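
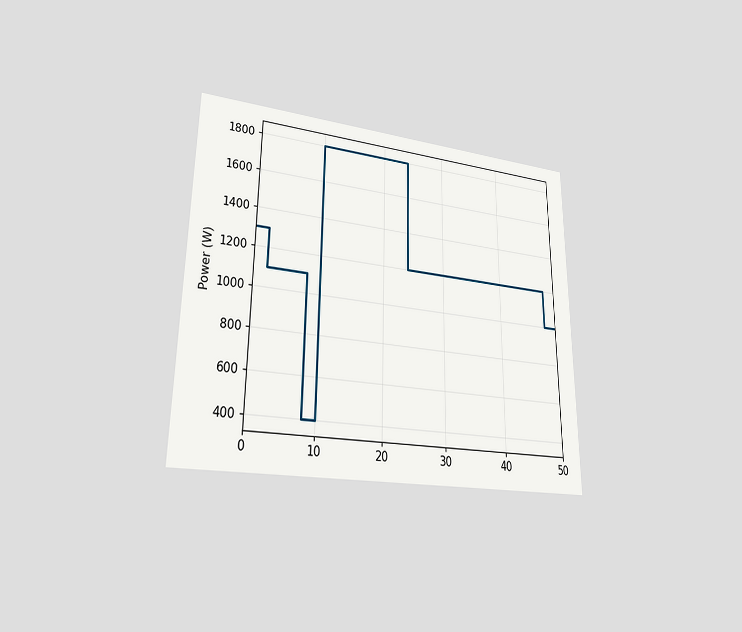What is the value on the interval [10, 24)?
The chart is viewed at a slight angle. On [10, 24) the step sits at 1800W.

1800W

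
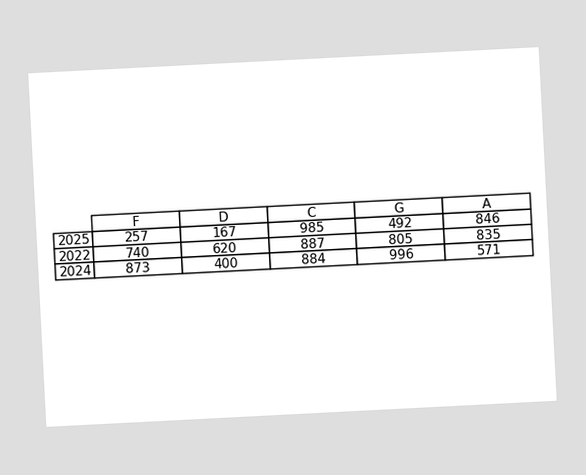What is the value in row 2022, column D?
The chart is tilted about 3° counter-clockwise. The (2022, D) cell reads 620.

620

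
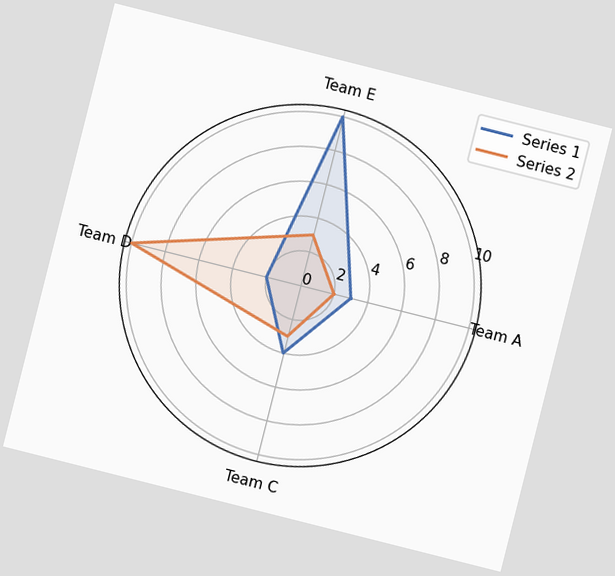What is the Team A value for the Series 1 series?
The chart is tilted about 14° clockwise. On the Team A axis, Series 1 reaches 3.

3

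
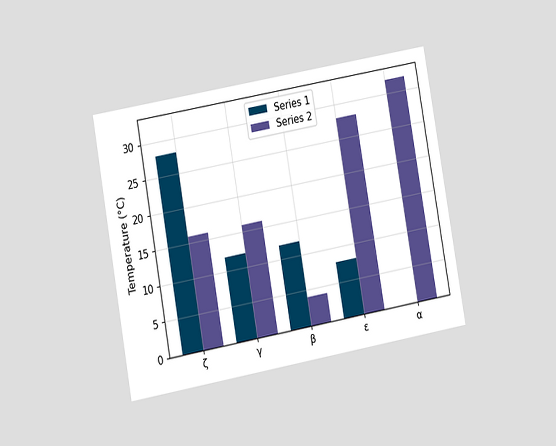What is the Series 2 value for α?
The chart is tilted about 10° counter-clockwise and viewed at a slight angle. The Series 2 bar at α reaches 32°C on the y-axis.

32°C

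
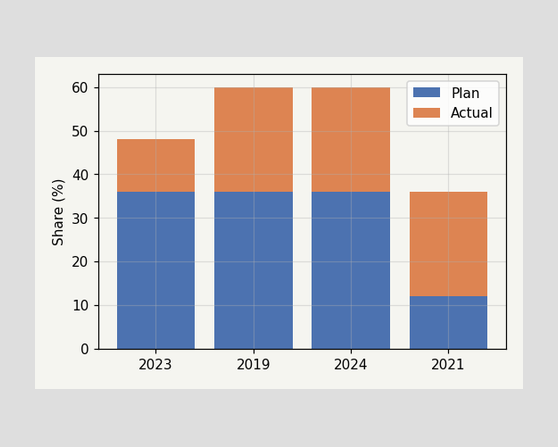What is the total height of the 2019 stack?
The 2019 stack's top reaches 60% on the y-axis.

60%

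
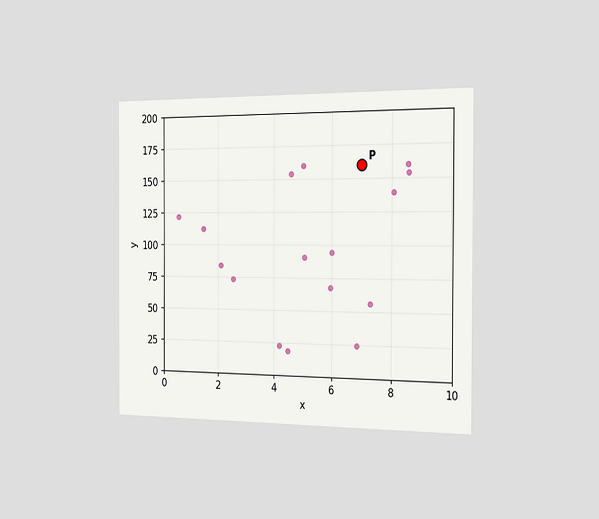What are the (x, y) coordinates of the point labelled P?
The chart is viewed slightly from the right. Following the gridlines from P to each axis, P sits at (7, 160).

(7, 160)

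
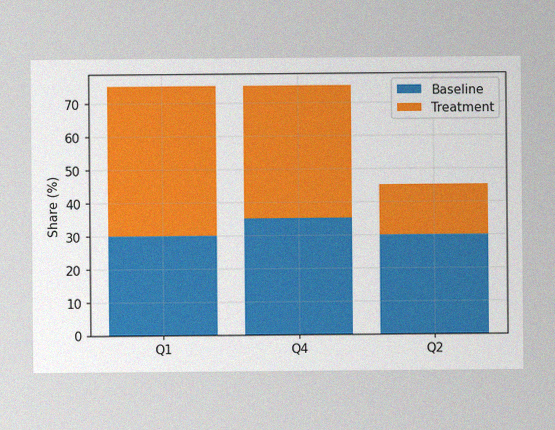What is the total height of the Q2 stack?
45%

The image has some photo noise and uneven lighting. The Q2 stack's top reaches 45% on the y-axis.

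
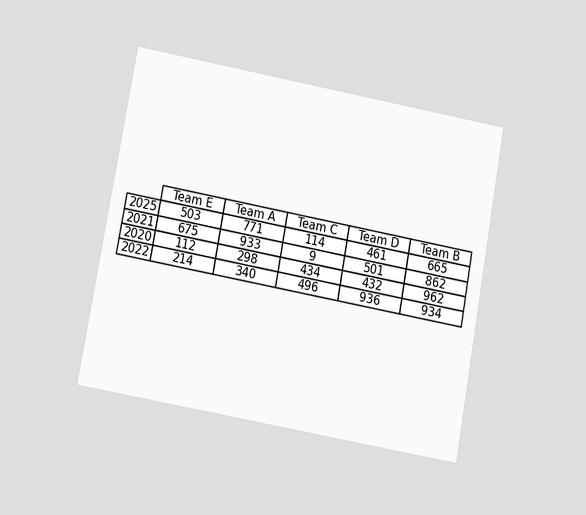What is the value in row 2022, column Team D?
936

The chart is tilted about 10° clockwise and viewed slightly from below. The (2022, Team D) cell reads 936.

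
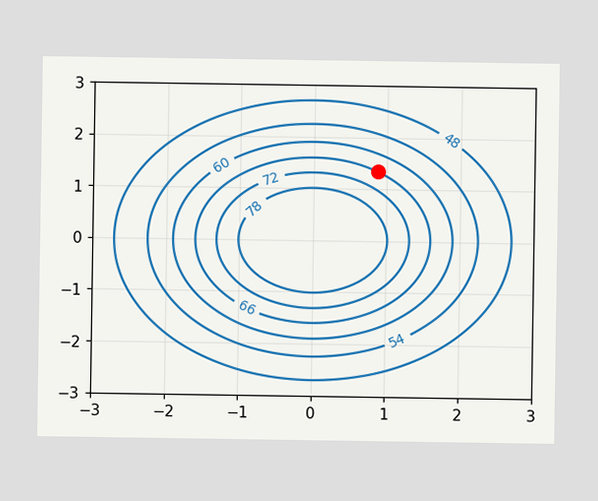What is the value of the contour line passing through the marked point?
The marked point sits on the contour labelled 66.

66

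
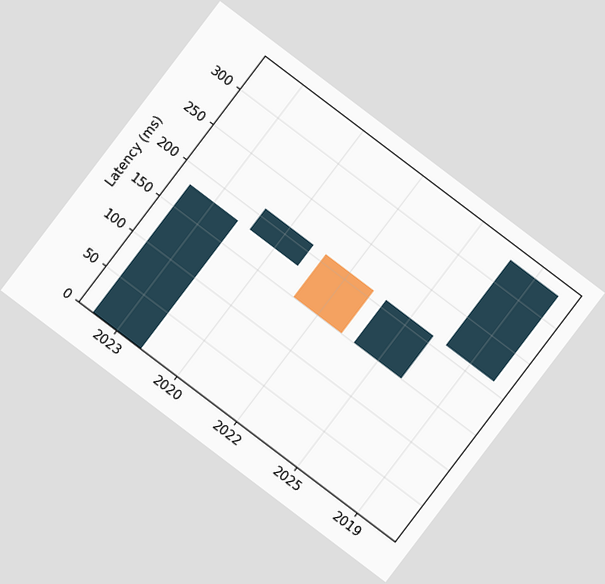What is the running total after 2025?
The chart is tilted about 37° clockwise. After 2025 the running total reaches 210ms.

210ms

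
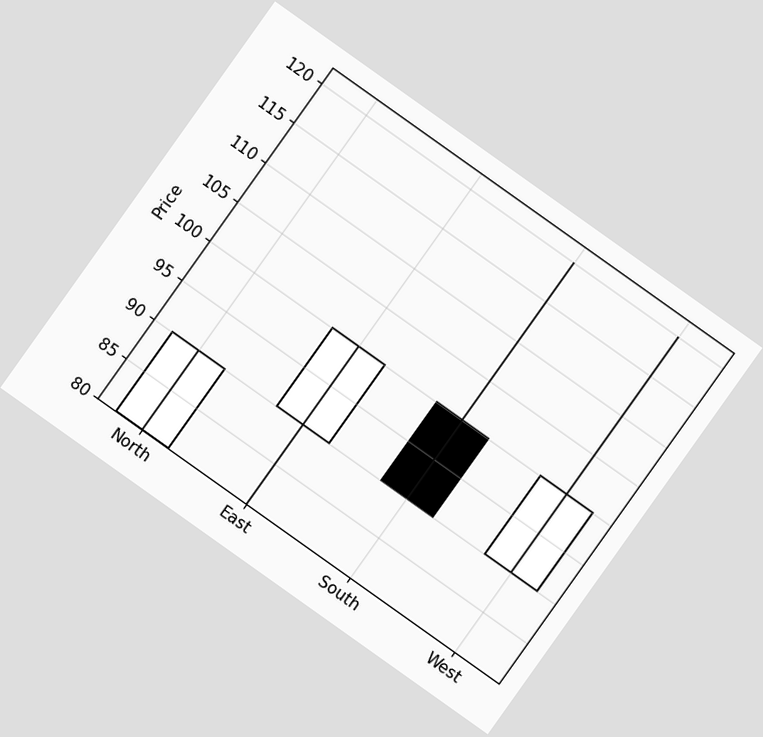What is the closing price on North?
90

The chart is tilted about 35° clockwise. The North candle closes at 90.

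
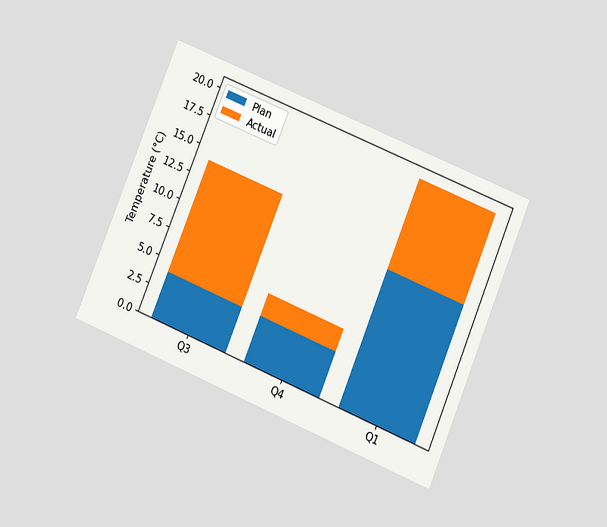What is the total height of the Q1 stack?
The chart is tilted about 22° clockwise and viewed at a slight angle. The Q1 stack's top reaches 20°C on the y-axis.

20°C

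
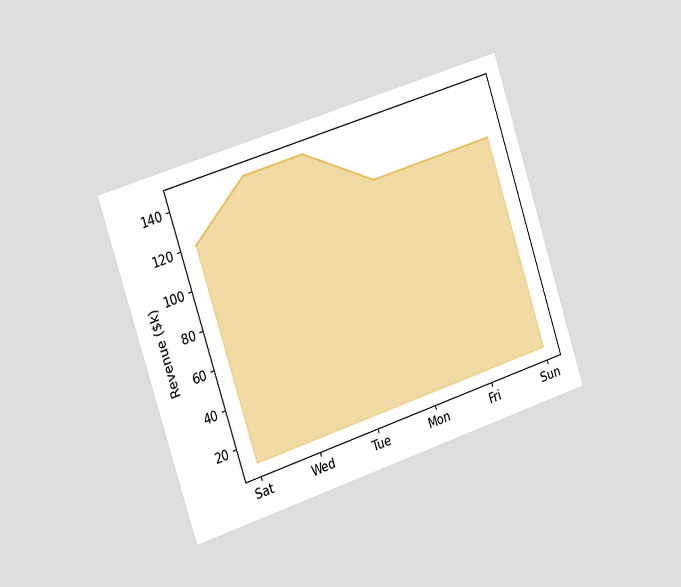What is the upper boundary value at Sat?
$120k

The chart is tilted about 18° counter-clockwise and viewed slightly from the left. At Sat the upper boundary is at $120k.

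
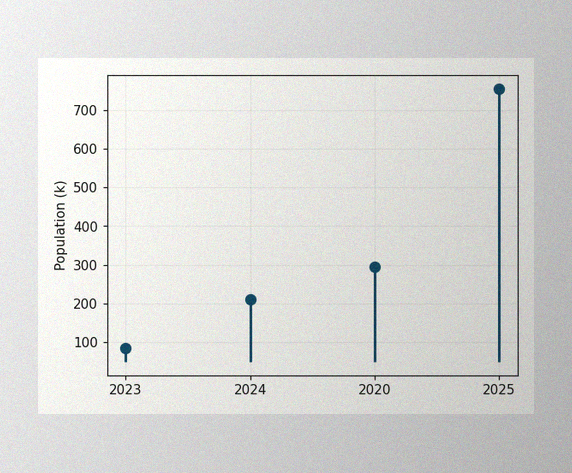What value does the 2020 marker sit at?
294k

The image has some photo noise and uneven lighting. The 2020 marker sits at 294k.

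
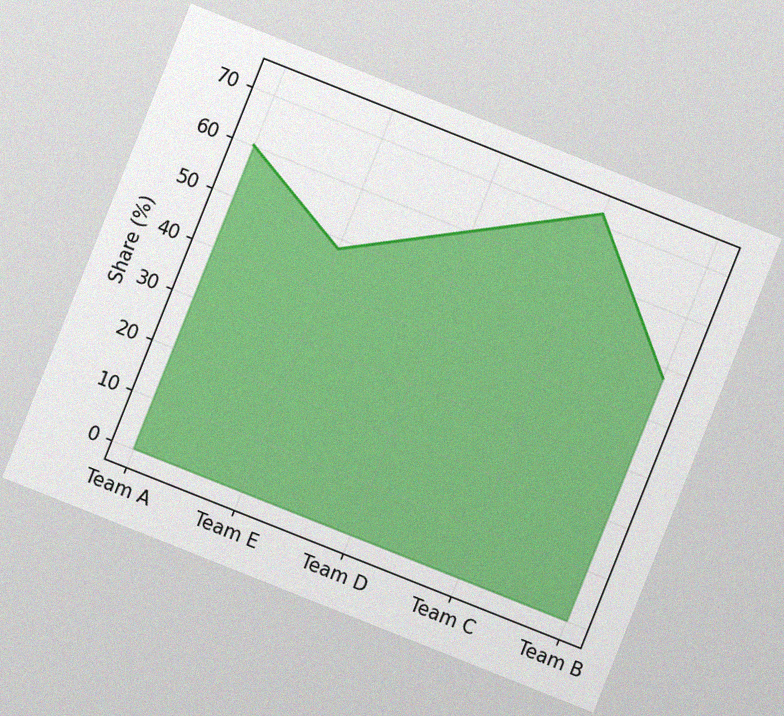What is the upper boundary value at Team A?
60%

The chart is tilted about 22° clockwise, with some photo noise. At Team A the upper boundary is at 60%.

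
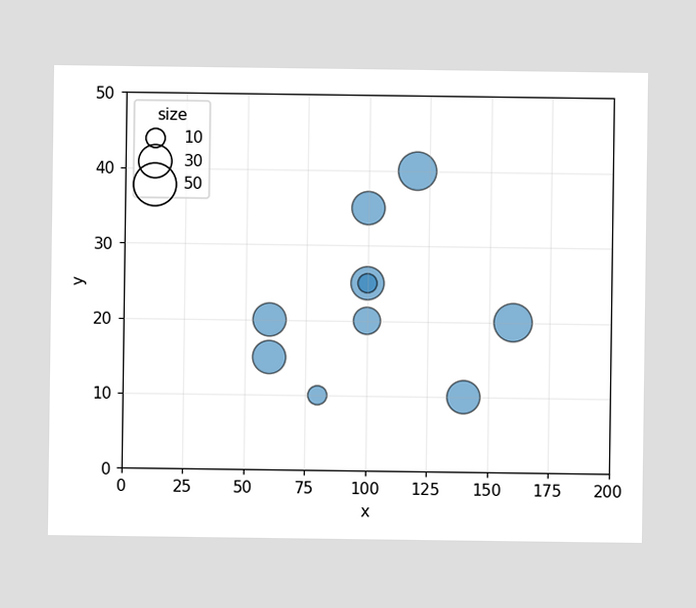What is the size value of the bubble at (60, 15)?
30

Matching the bubble at (60, 15) against the size legend gives 30.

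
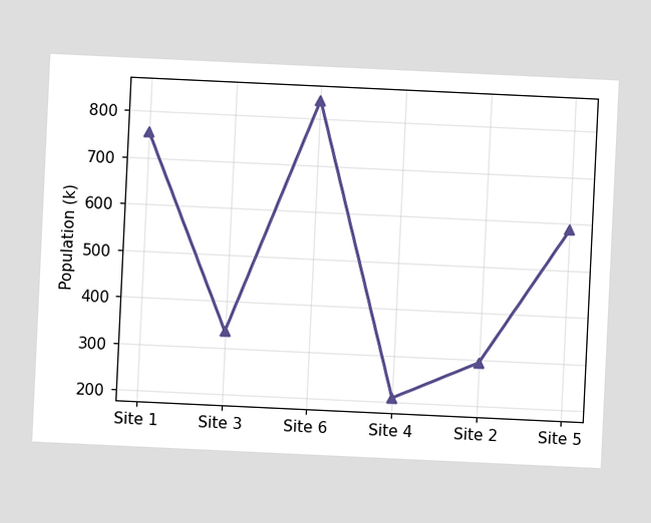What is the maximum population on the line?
The chart is tilted about 3° clockwise. The highest point is at Site 6, and reading across to the y-axis gives 840k.

840k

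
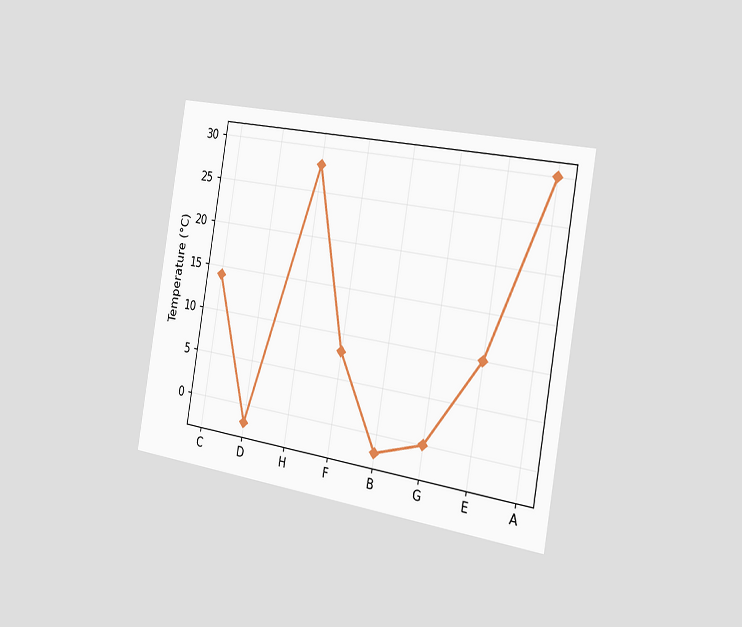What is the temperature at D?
-2°C

The chart is tilted about 9° clockwise and viewed slightly from the right. At D, the line is at -2°C.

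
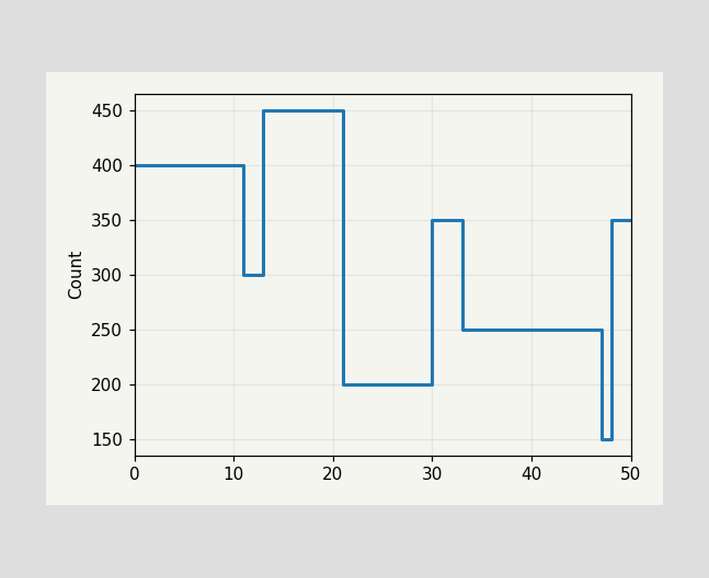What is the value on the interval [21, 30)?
On [21, 30) the step sits at 200.

200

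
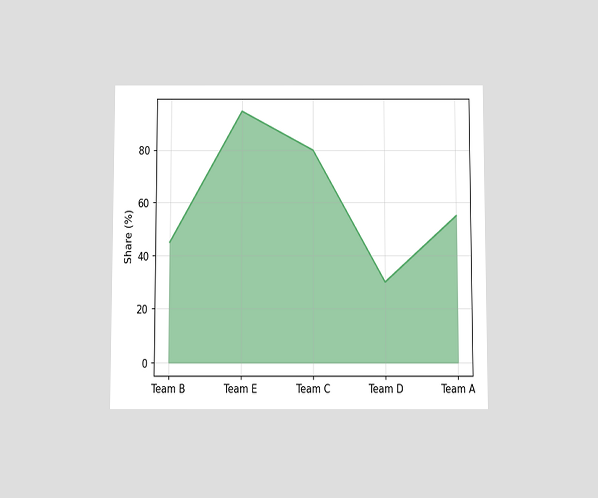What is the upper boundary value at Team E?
95%

The chart is viewed slightly from below. At Team E the upper boundary is at 95%.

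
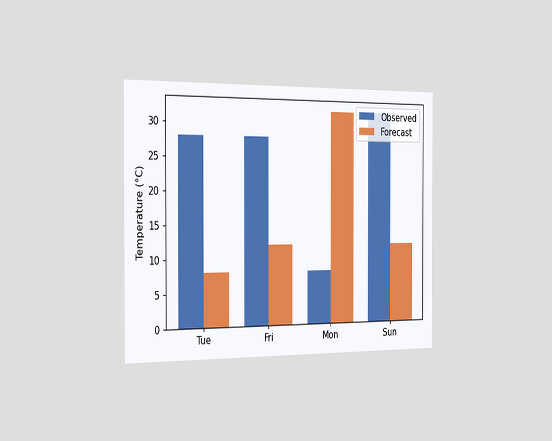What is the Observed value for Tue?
The chart is viewed slightly from the left. The Observed bar at Tue reaches 28°C on the y-axis.

28°C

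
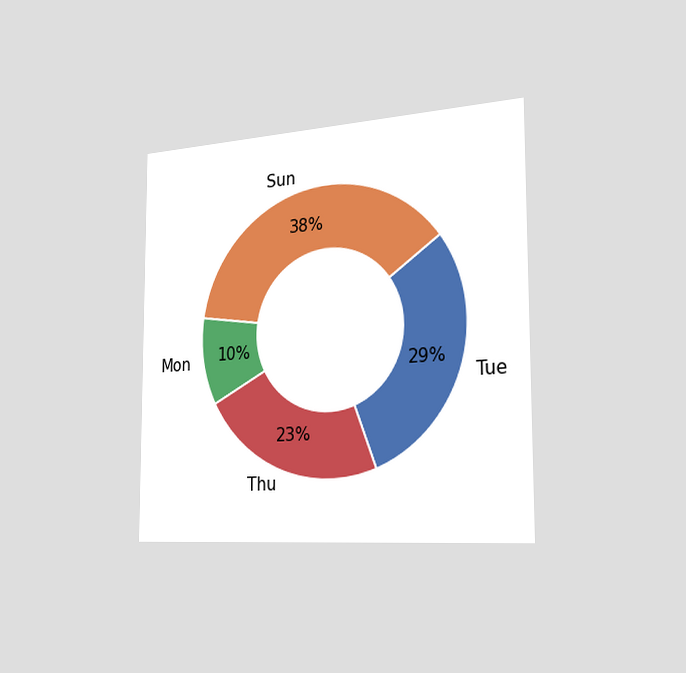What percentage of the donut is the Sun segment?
38%

The chart is viewed slightly from the right. The Sun segment takes up 38% of the ring.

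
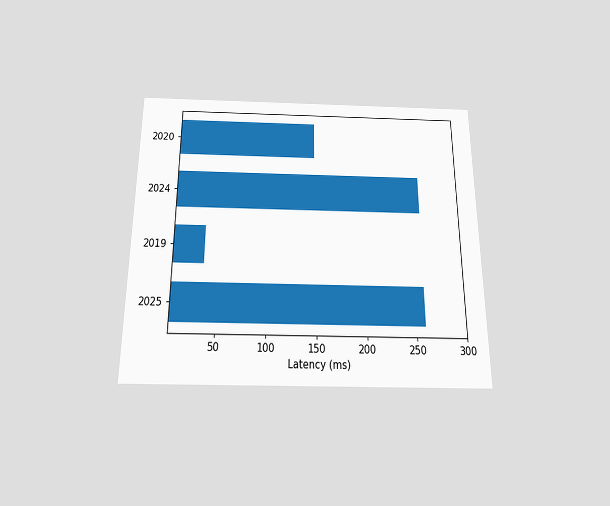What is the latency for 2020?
The chart is viewed slightly from below. Reading along the chart's x-axis, the 2020 bar reaches 148ms.

148ms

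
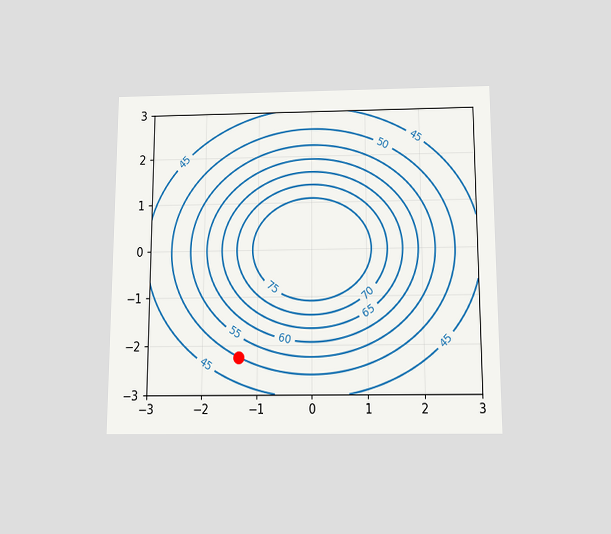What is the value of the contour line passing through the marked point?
50

The chart is viewed slightly from below. The marked point sits on the contour labelled 50.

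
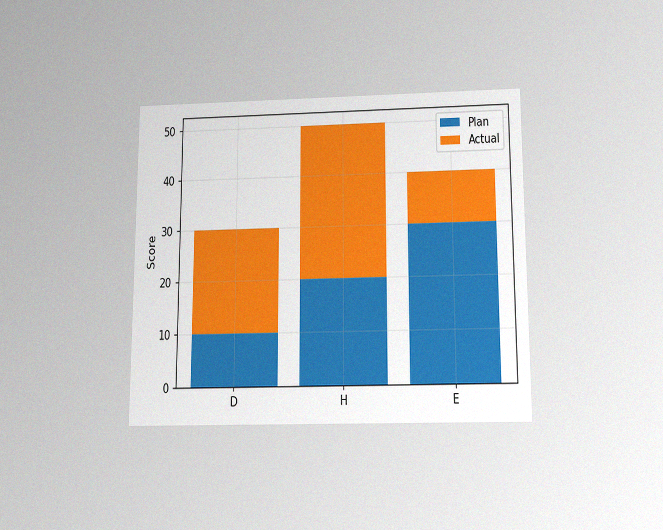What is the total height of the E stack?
The chart is viewed slightly from below, with some photo noise. The E stack's top reaches 40 on the y-axis.

40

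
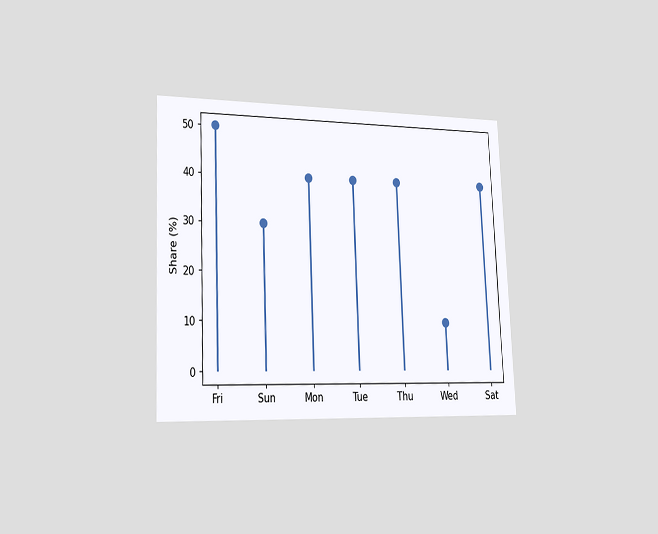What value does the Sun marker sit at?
30%

The chart is tilted about 2° counter-clockwise and viewed slightly from the left. The Sun marker sits at 30%.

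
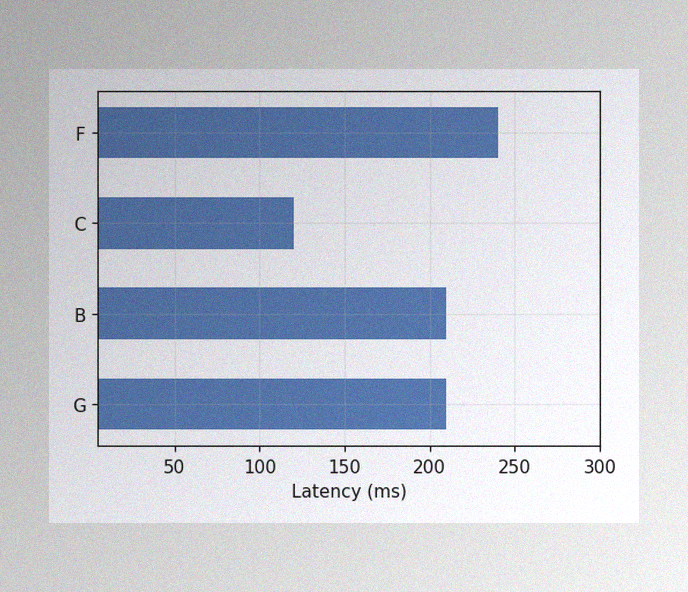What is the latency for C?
120ms

The image has some photo noise and uneven lighting. Reading along the chart's x-axis, the C bar reaches 120ms.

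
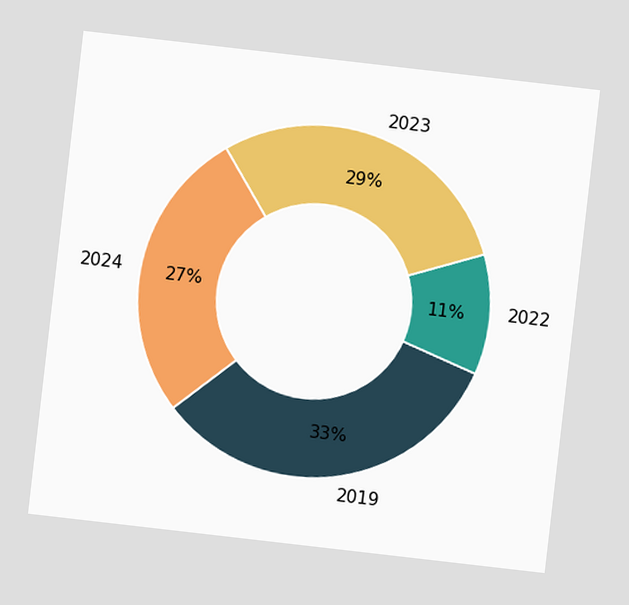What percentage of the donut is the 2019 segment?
33%

The chart is tilted about 7° clockwise. The 2019 segment takes up 33% of the ring.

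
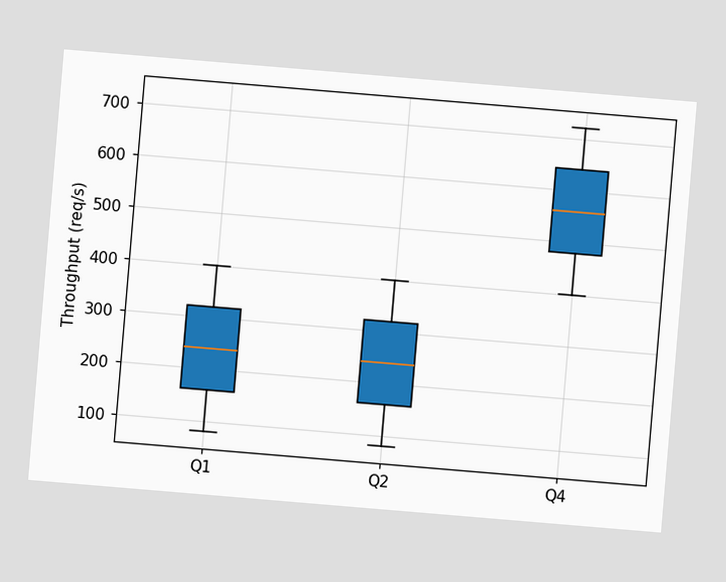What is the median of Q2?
The chart is tilted about 5° clockwise. The median line in the Q2 box sits at 240req/s.

240req/s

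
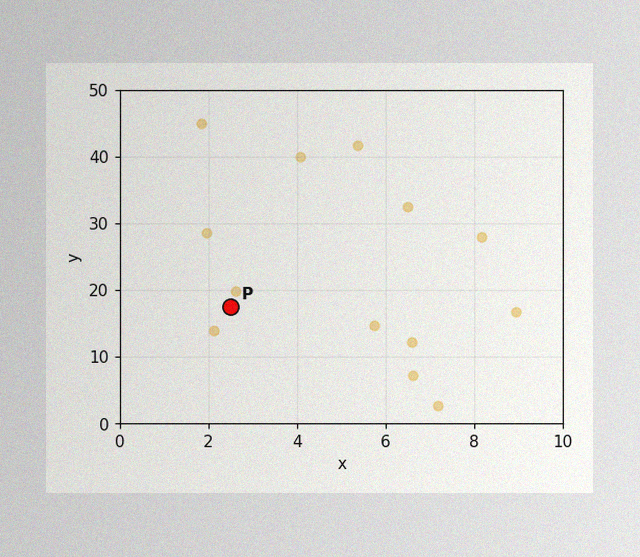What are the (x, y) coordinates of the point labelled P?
(2.5, 17.5)

The image has some photo noise and uneven lighting. Following the gridlines from P to each axis, P sits at (2.5, 17.5).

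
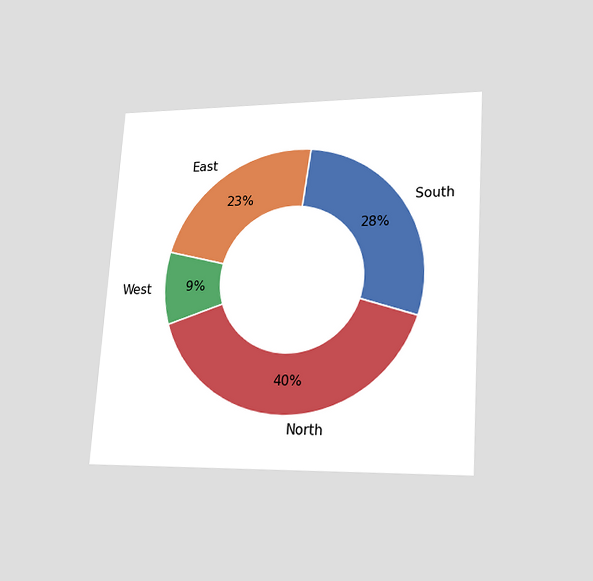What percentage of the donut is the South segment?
28%

The chart is tilted about 4° clockwise and viewed at a slight angle. The South segment takes up 28% of the ring.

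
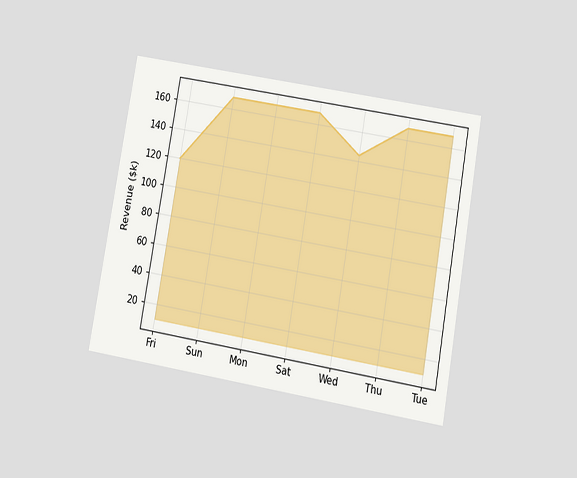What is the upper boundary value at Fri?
$120k

The chart is tilted about 10° clockwise and viewed slightly from below. At Fri the upper boundary is at $120k.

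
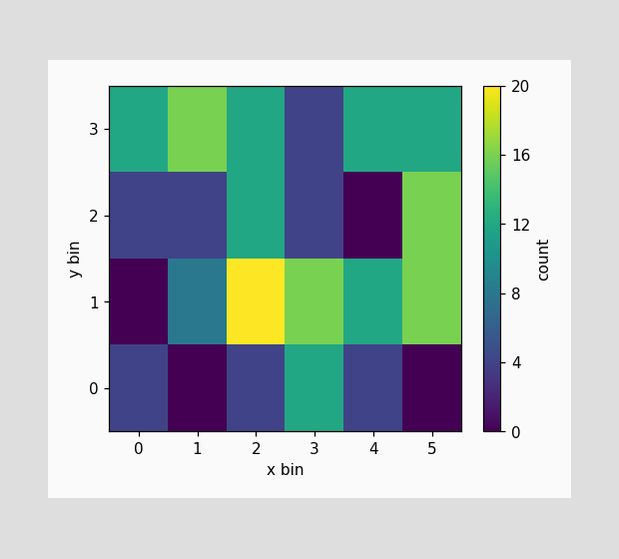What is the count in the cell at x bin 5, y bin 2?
Matching the cell (5, 2) against the colorbar gives 16.

16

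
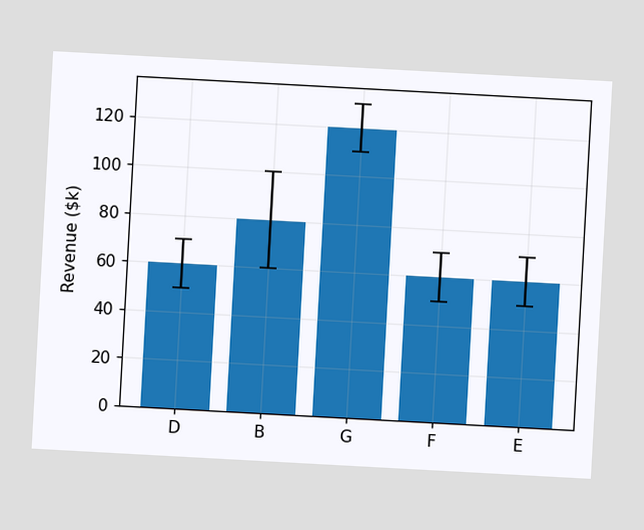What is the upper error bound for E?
The chart is tilted about 3° clockwise. The E bar's upper whisker reaches $70k.

$70k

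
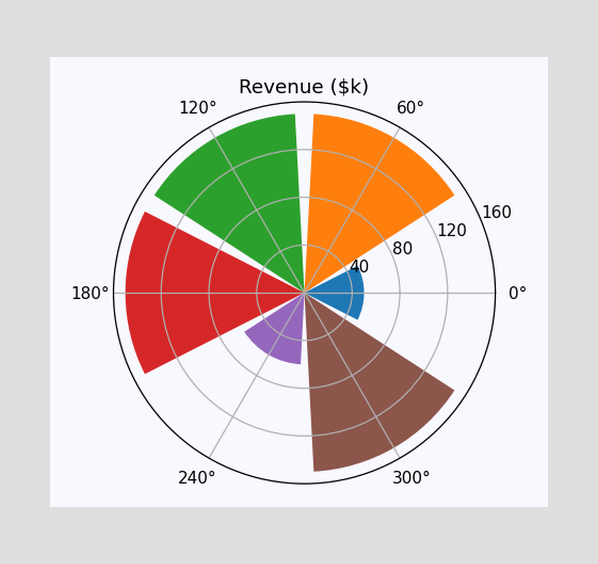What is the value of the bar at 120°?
The bar at 120° reaches $150k on the radial axis.

$150k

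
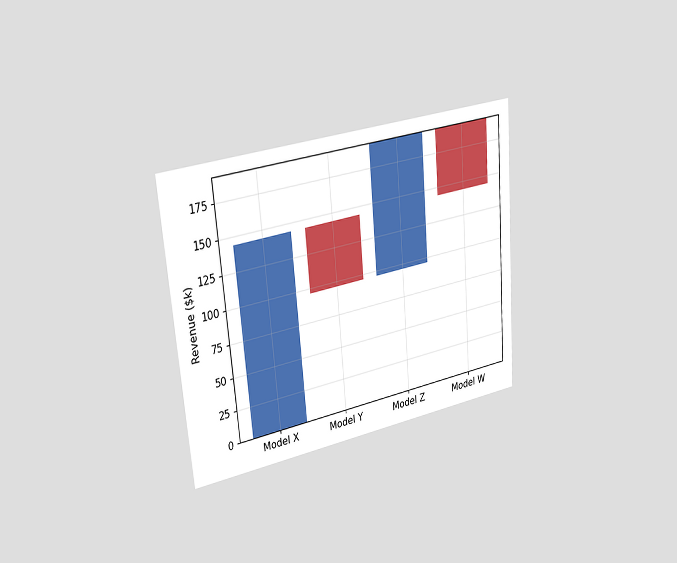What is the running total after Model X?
$144k

The chart is tilted about 5° counter-clockwise and viewed slightly from the left. After Model X the running total reaches $144k.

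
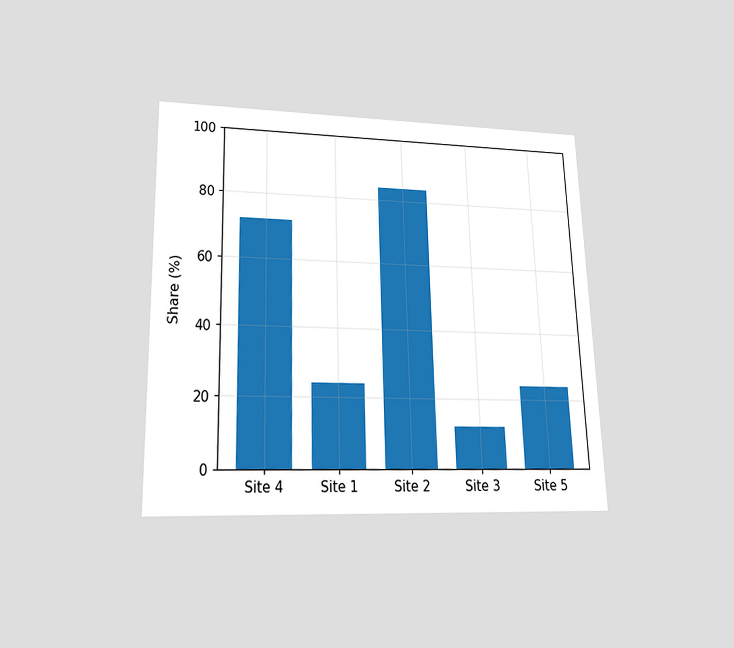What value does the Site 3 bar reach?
12%

The chart is viewed slightly from below. Reading along the chart's y-axis, the Site 3 bar reaches 12%.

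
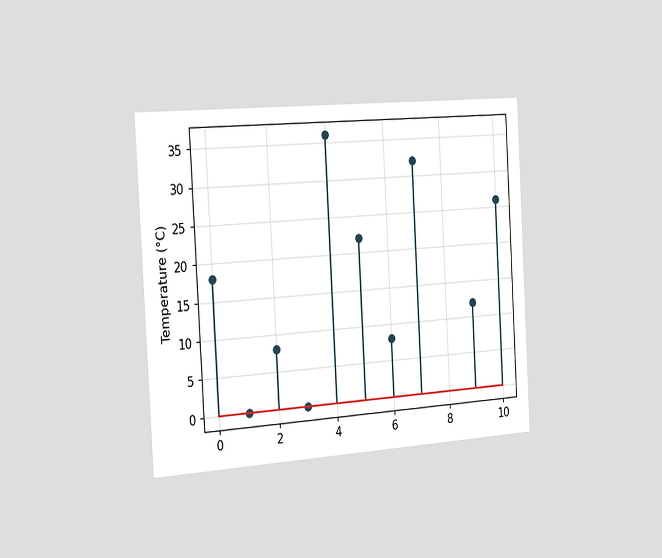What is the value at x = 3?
0°C

The chart is tilted about 3° counter-clockwise and viewed slightly from the left. The stem at x=3 reaches 0°C.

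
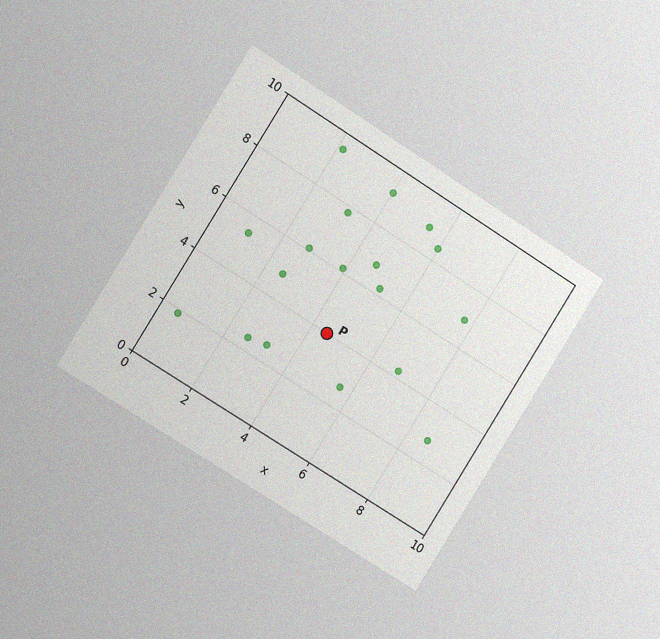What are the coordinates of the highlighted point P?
The chart is tilted about 32° clockwise and viewed at a slight angle, with some photo noise. Following the gridlines from P to each axis, P sits at (4.5, 4).

(4.5, 4)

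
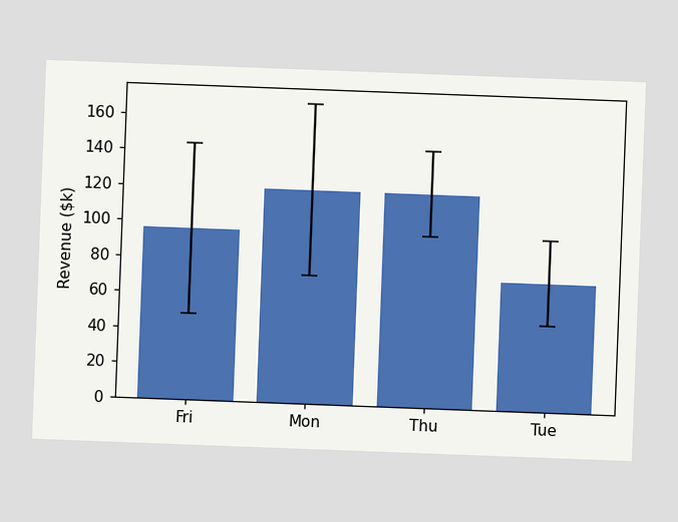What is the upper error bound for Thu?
The chart is tilted about 2° clockwise. The Thu bar's upper whisker reaches $144k.

$144k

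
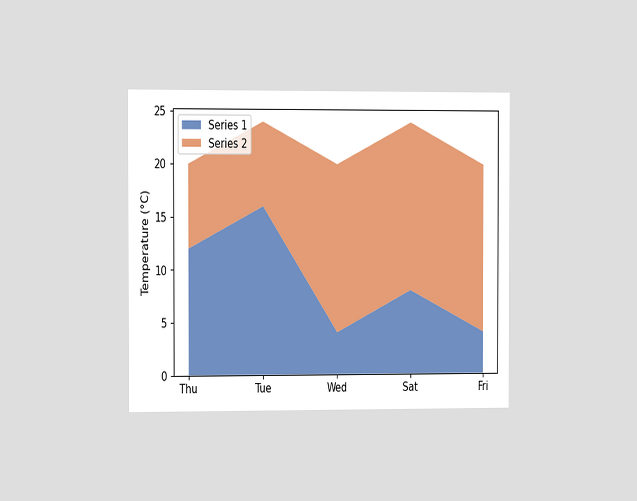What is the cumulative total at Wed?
The chart is viewed slightly from the left. The stacked total at Wed reaches 20°C.

20°C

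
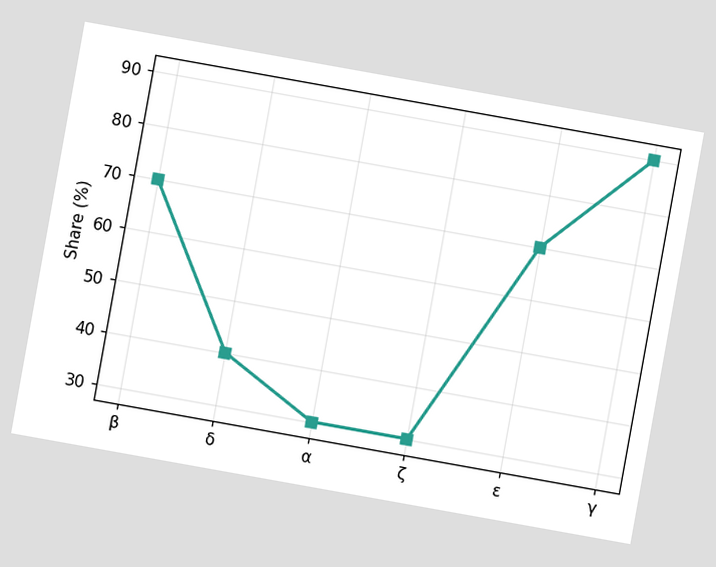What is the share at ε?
The chart is tilted about 10° clockwise. At ε, the line is at 70%.

70%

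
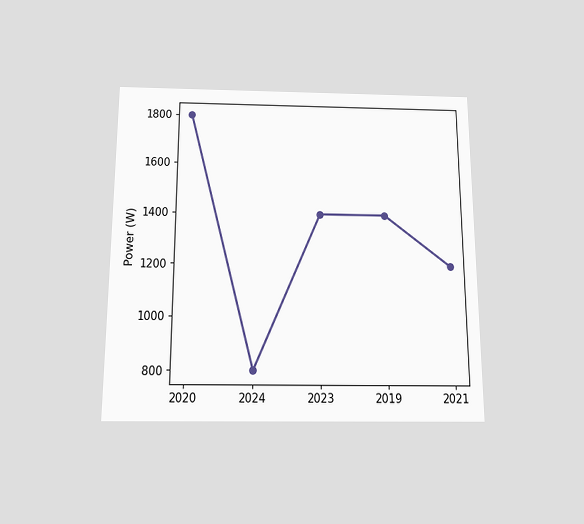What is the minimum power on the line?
800W

The chart is viewed slightly from below. The lowest point is at 2024, and reading across to the y-axis gives 800W.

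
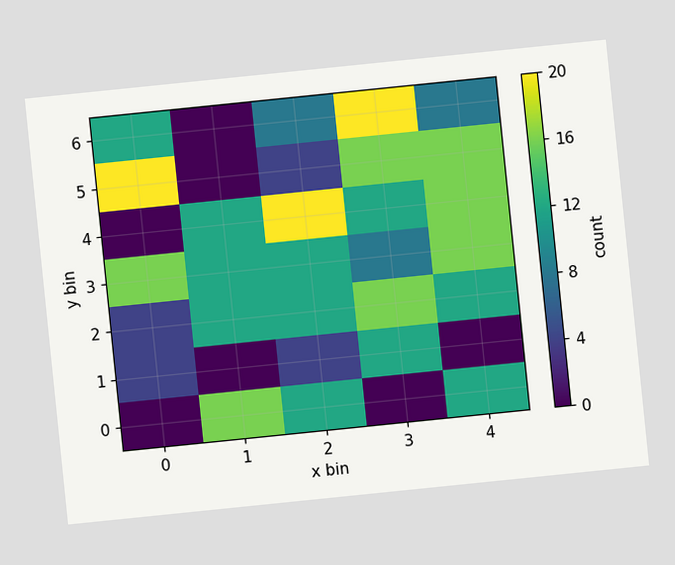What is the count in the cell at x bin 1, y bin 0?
16

The chart is tilted about 6° counter-clockwise. Matching the cell (1, 0) against the colorbar gives 16.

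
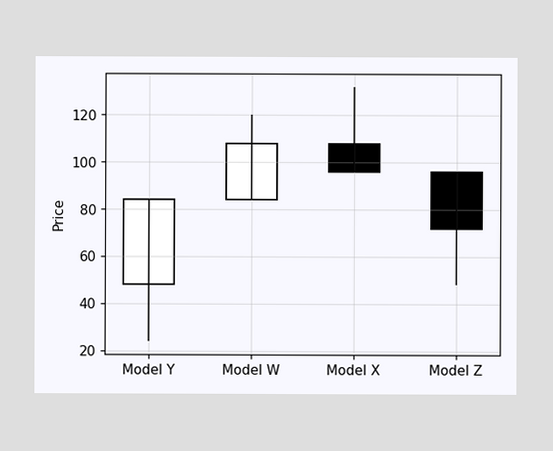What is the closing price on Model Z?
72

The Model Z candle closes at 72.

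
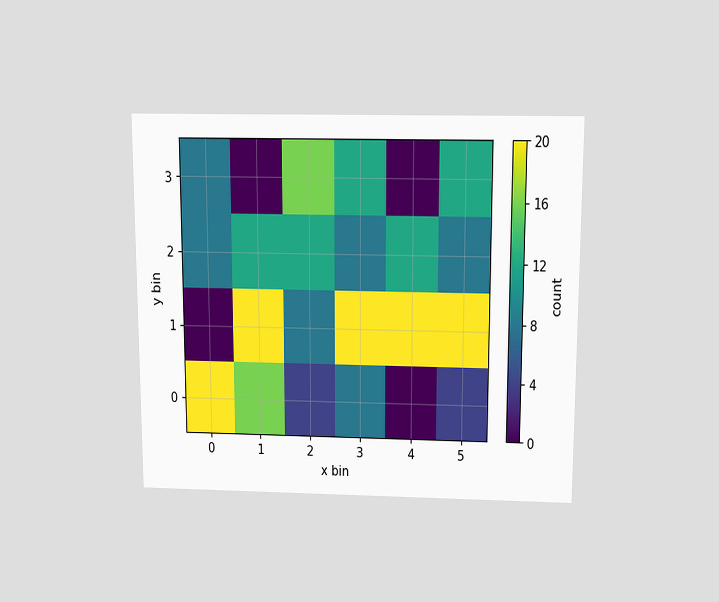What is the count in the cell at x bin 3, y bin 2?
The chart is viewed slightly from above. Matching the cell (3, 2) against the colorbar gives 8.

8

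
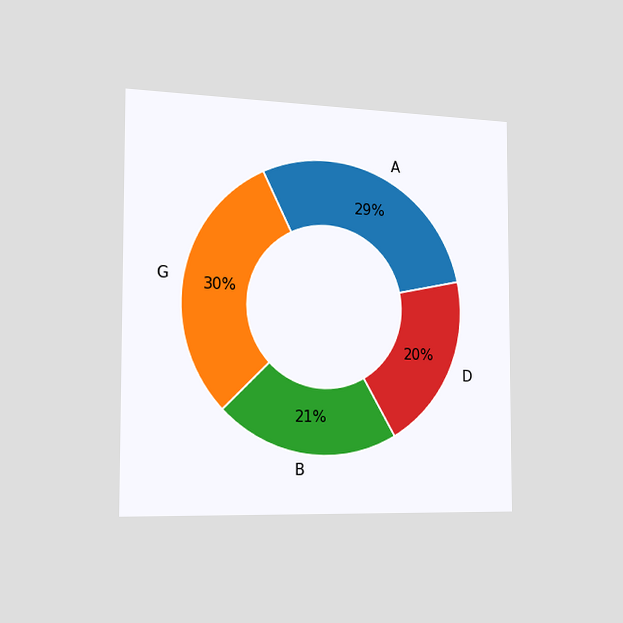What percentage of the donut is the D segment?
The chart is viewed slightly from the left. The D segment takes up 20% of the ring.

20%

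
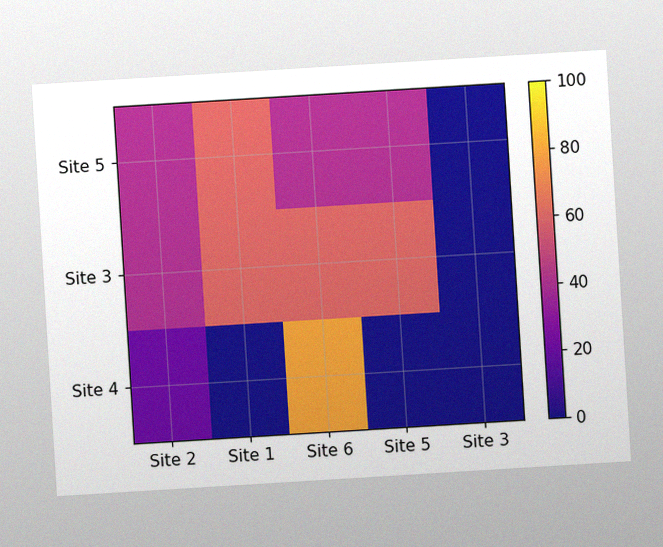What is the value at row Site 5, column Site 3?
The chart is tilted about 3° counter-clockwise, with some photo noise. Matching cell (Site 5, Site 3) against the colorbar gives 0.

0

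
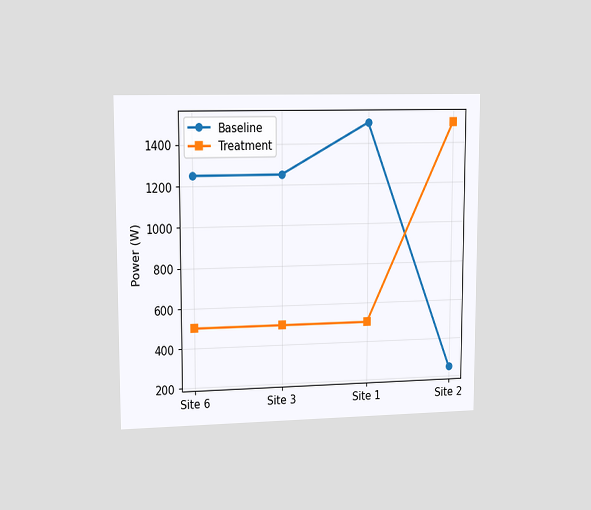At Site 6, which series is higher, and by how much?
The chart is viewed slightly from the left. At Site 6, Baseline sits above the other line by 750W.

Baseline, by 750W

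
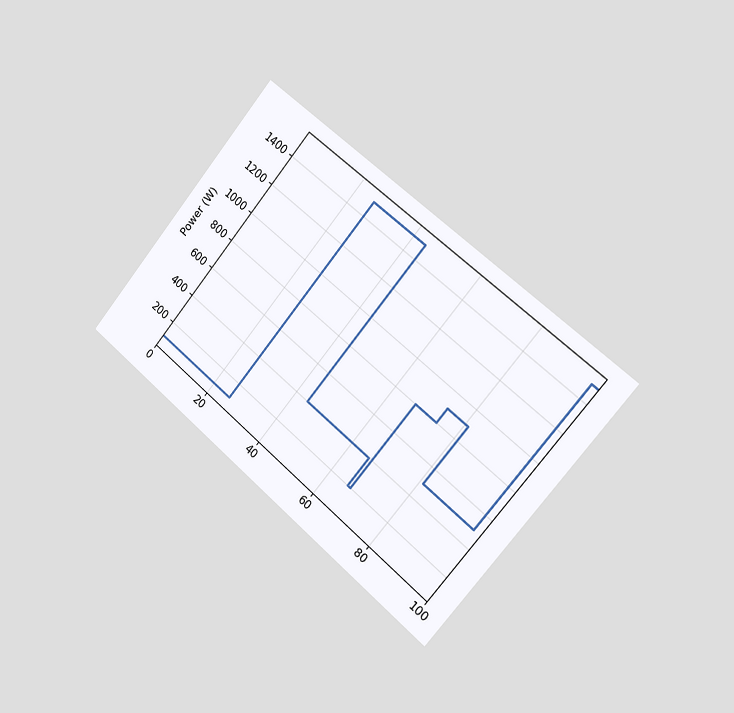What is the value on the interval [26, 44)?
The chart is tilted about 40° clockwise and viewed slightly from the right. On [26, 44) the step sits at 1500W.

1500W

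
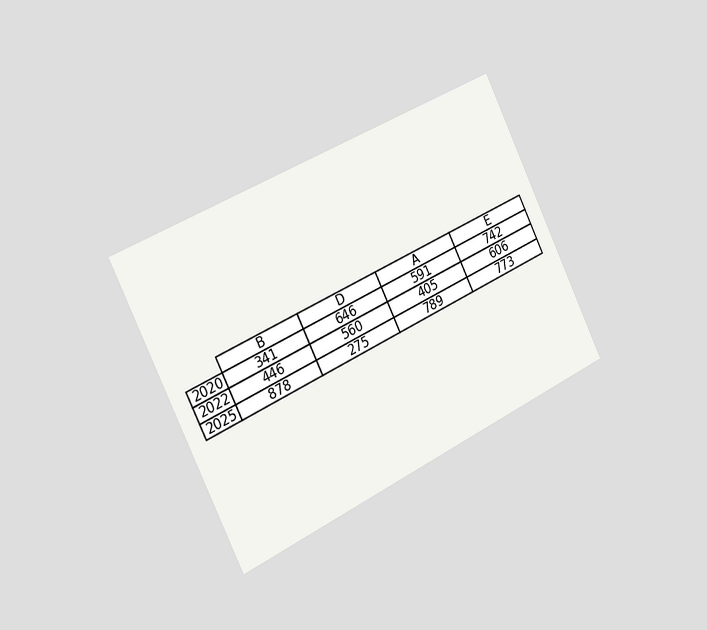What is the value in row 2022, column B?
446

The chart is tilted about 26° counter-clockwise and viewed slightly from the left. The (2022, B) cell reads 446.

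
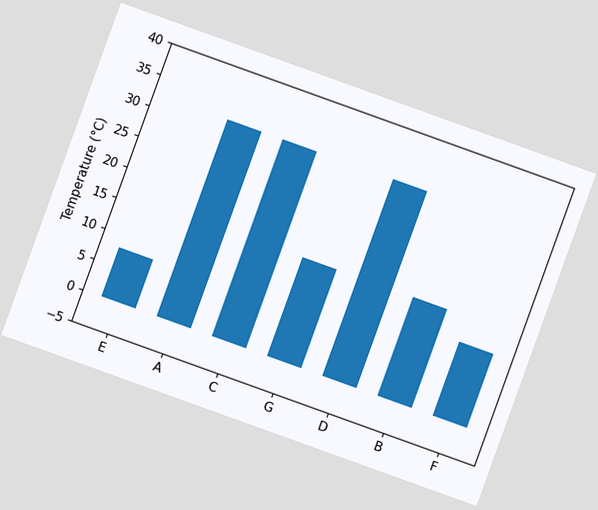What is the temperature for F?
The chart is tilted about 20° clockwise. Reading along the chart's y-axis, the F bar reaches 12°C.

12°C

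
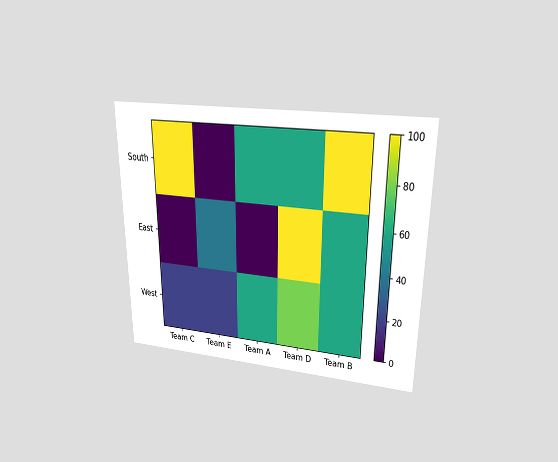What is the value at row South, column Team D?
The chart is viewed at a slight angle. Matching cell (South, Team D) against the colorbar gives 60.

60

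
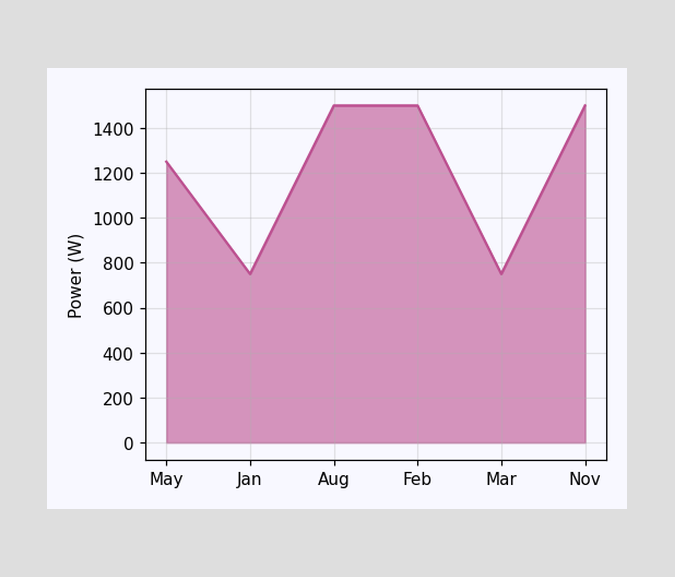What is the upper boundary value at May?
At May the upper boundary is at 1250W.

1250W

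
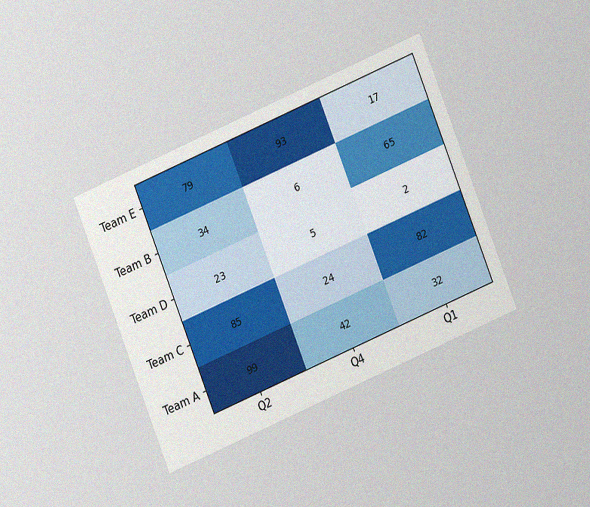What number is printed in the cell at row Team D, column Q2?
The chart is tilted about 22° counter-clockwise and viewed at a slight angle, with some photo noise. The (Team D, Q2) cell reads 23.

23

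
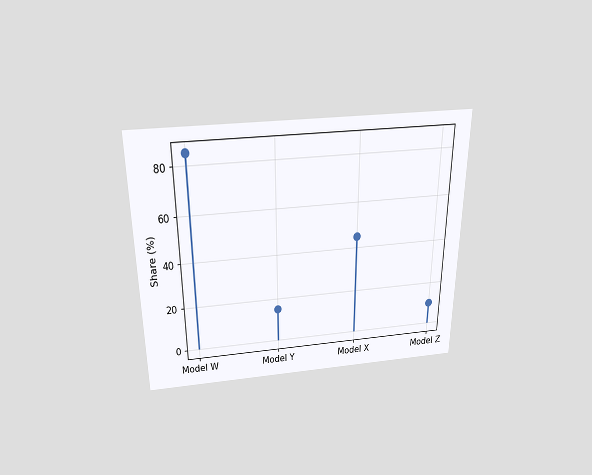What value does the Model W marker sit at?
85%

The chart is viewed slightly from above. The Model W marker sits at 85%.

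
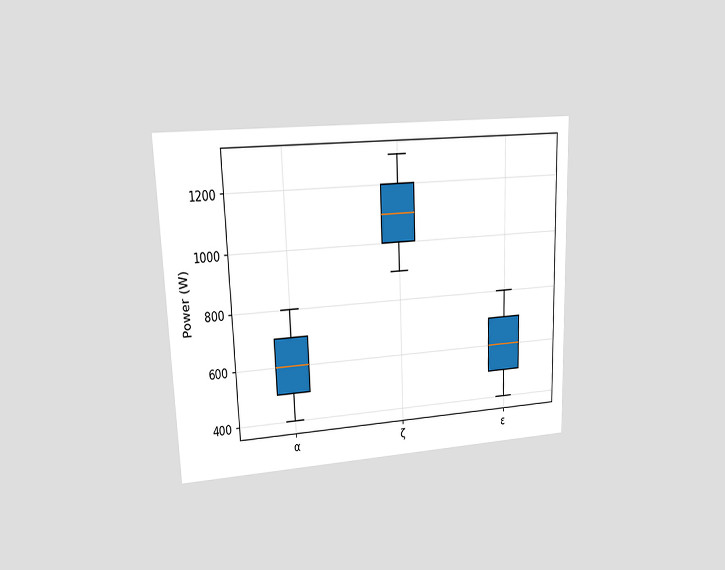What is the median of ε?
600W

The chart is tilted about 2° counter-clockwise and viewed at a slight angle. The median line in the ε box sits at 600W.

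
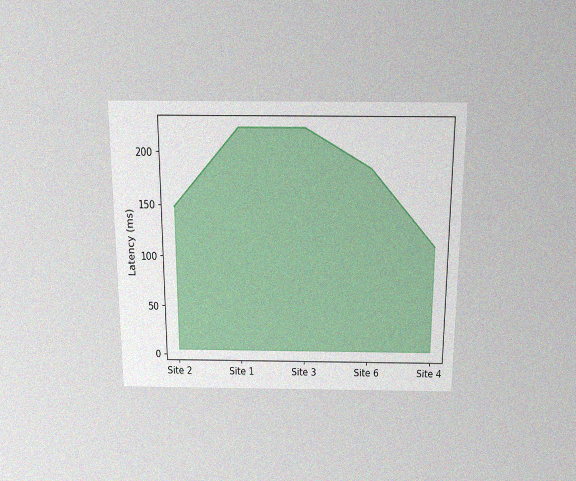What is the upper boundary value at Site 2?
The chart is viewed slightly from above, with some photo noise. At Site 2 the upper boundary is at 148ms.

148ms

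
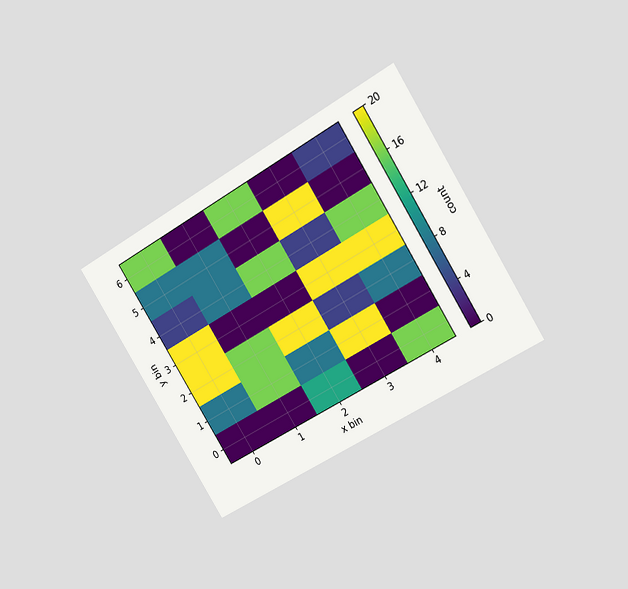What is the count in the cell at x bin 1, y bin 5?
The chart is tilted about 32° counter-clockwise and viewed at a slight angle. Matching the cell (1, 5) against the colorbar gives 8.

8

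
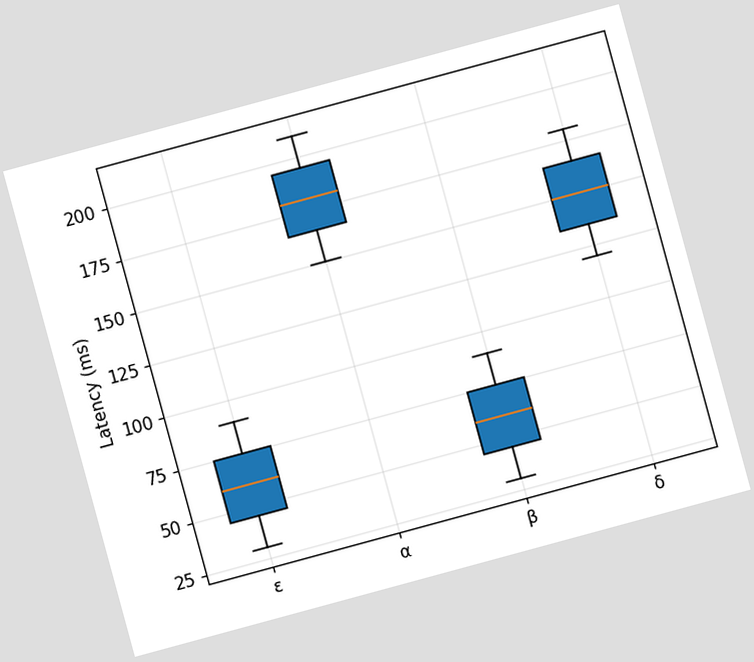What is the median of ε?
The chart is tilted about 15° counter-clockwise. The median line in the ε box sits at 60ms.

60ms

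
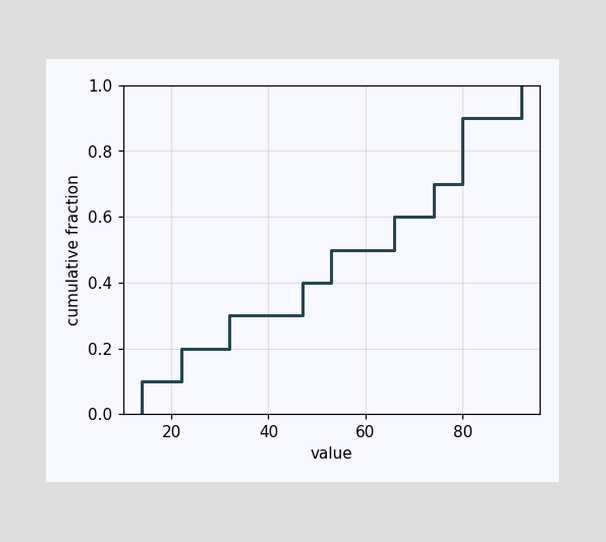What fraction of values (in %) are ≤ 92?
At x=92 the ECDF step is at 100%.

100%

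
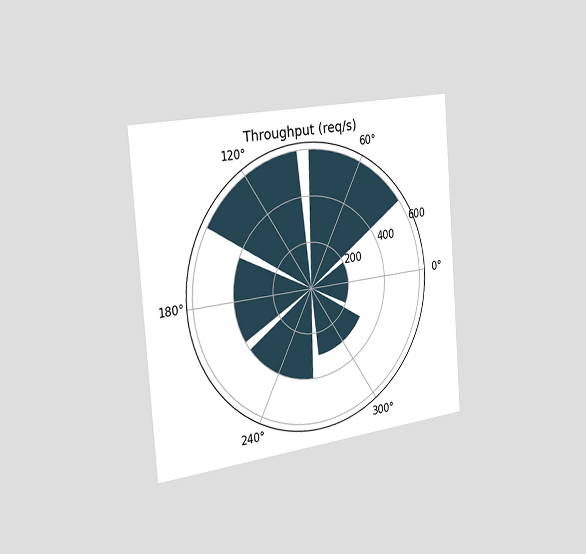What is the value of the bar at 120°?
The chart is tilted about 4° counter-clockwise and viewed slightly from the left. The bar at 120° reaches 600req/s on the radial axis.

600req/s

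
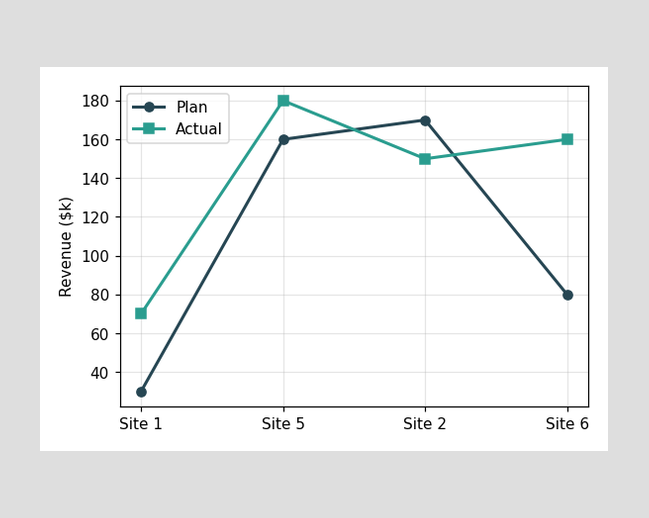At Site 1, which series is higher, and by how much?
Actual, by $40k

At Site 1, Actual sits above the other line by $40k.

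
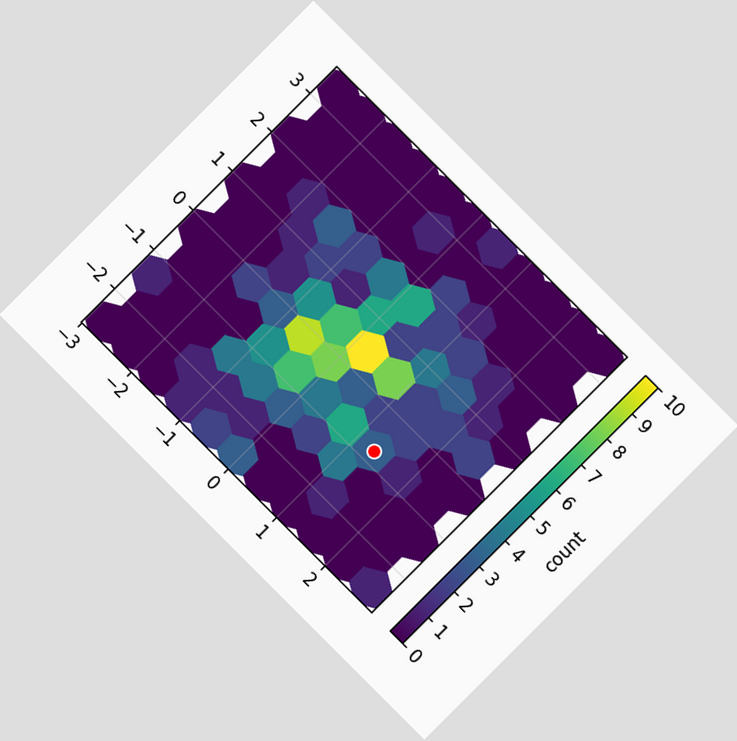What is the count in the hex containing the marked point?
The chart is tilted about 45° clockwise. The marked hex reads 3 on the colorbar.

3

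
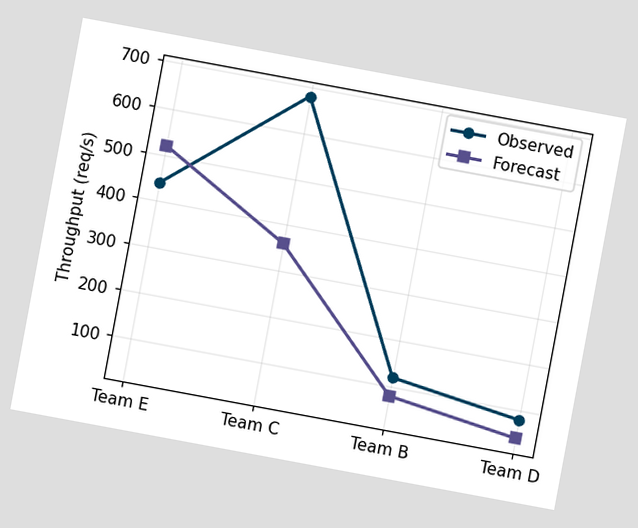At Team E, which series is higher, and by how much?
Forecast, by 80req/s

The chart is tilted about 11° clockwise. At Team E, Forecast sits above the other line by 80req/s.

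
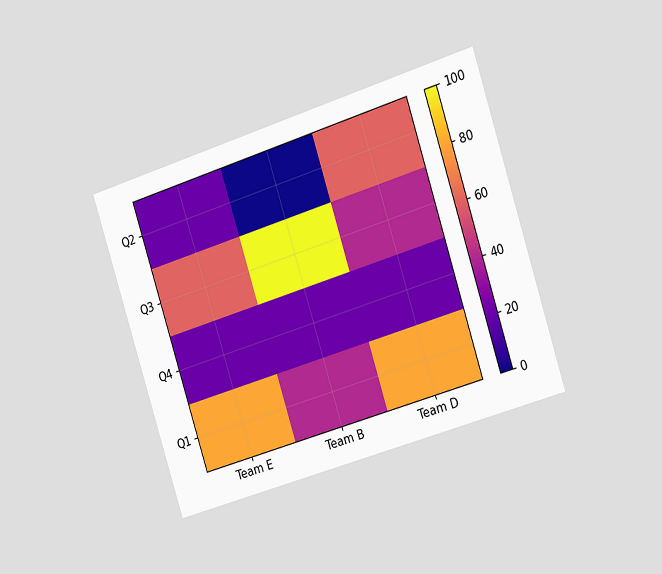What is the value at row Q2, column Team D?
60

The chart is tilted about 18° counter-clockwise and viewed slightly from the right. Matching cell (Q2, Team D) against the colorbar gives 60.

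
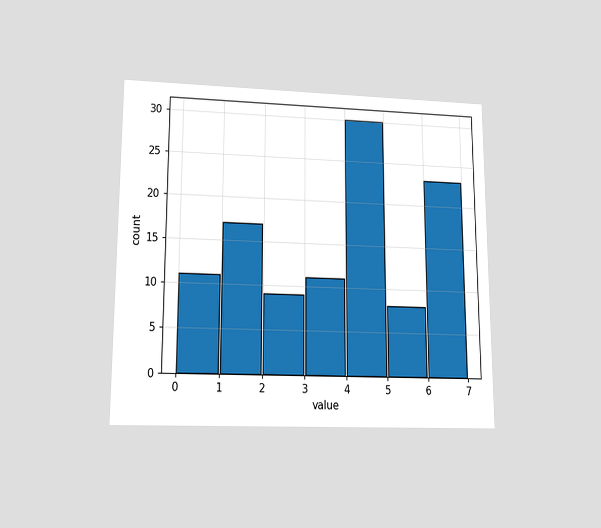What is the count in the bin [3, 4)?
11

The chart is viewed at a slight angle. The [3, 4) bin has height 11.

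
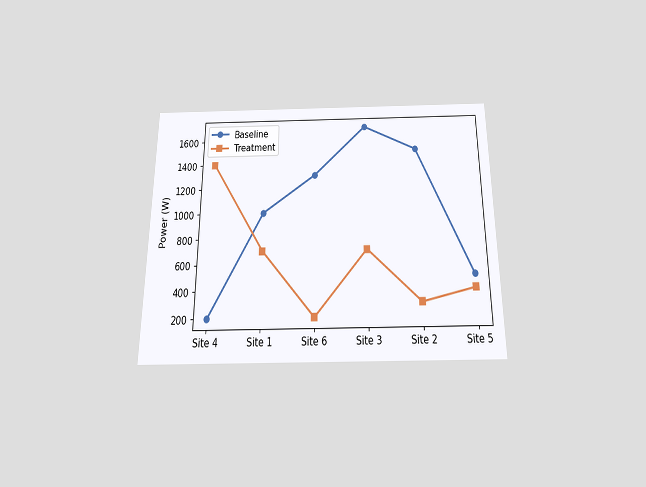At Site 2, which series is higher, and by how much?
The chart is viewed slightly from below. At Site 2, Baseline sits above the other line by 1200W.

Baseline, by 1200W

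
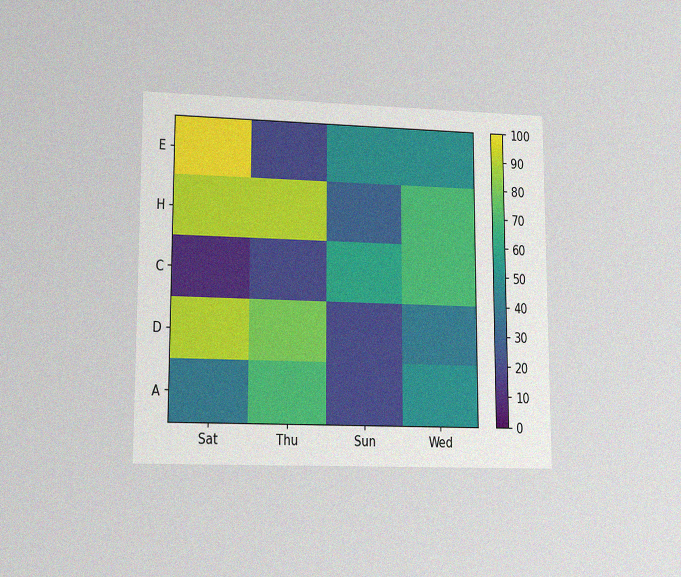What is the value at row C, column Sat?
The chart is viewed at a slight angle, with some photo noise. Matching cell (C, Sat) against the colorbar gives 10.

10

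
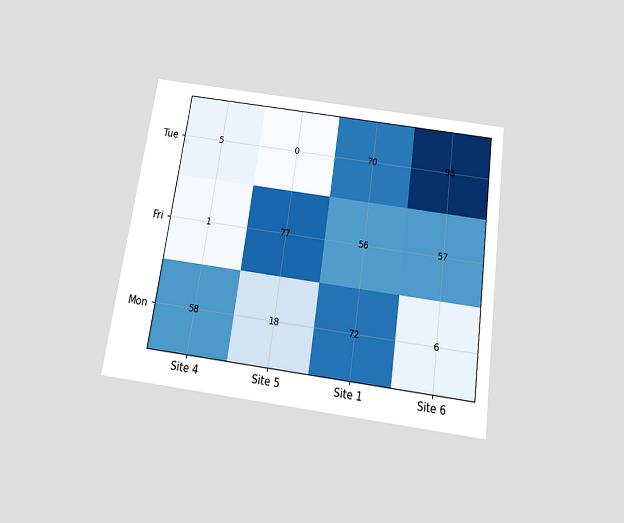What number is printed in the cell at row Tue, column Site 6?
98

The chart is tilted about 8° clockwise and viewed slightly from below. The (Tue, Site 6) cell reads 98.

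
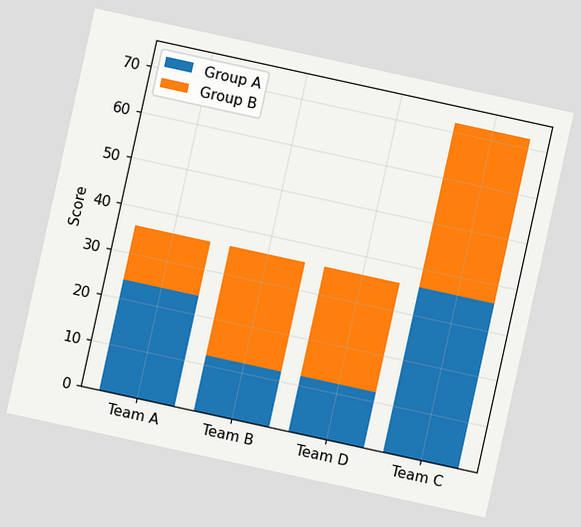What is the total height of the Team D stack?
36

The chart is tilted about 12° clockwise. The Team D stack's top reaches 36 on the y-axis.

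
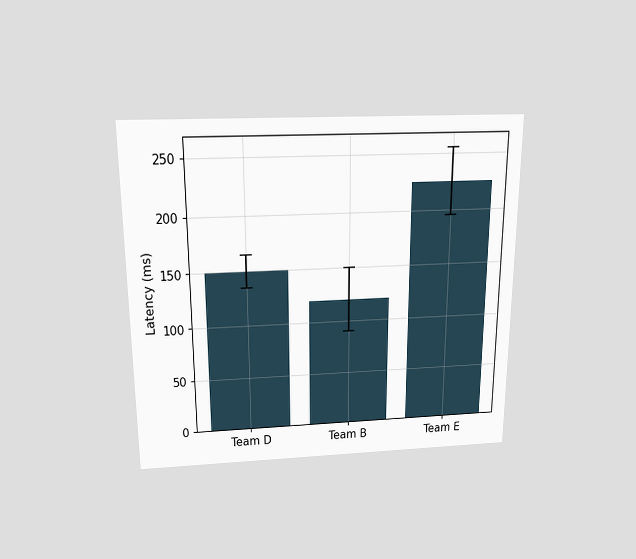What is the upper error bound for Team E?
255ms

The chart is viewed slightly from above. The Team E bar's upper whisker reaches 255ms.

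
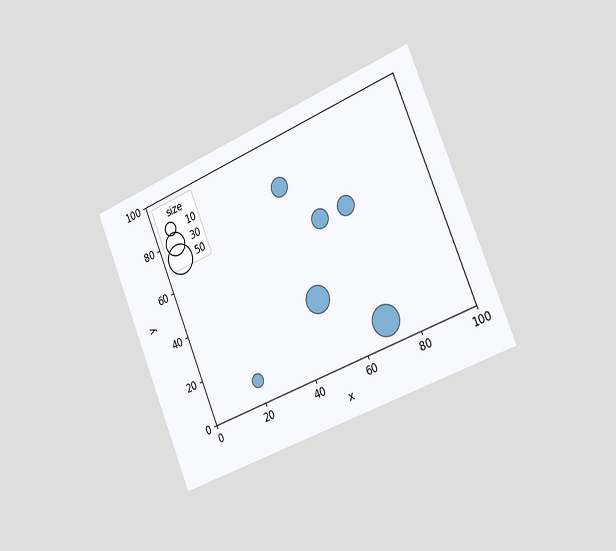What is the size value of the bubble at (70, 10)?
50

The chart is tilted about 22° counter-clockwise and viewed slightly from the right. Matching the bubble at (70, 10) against the size legend gives 50.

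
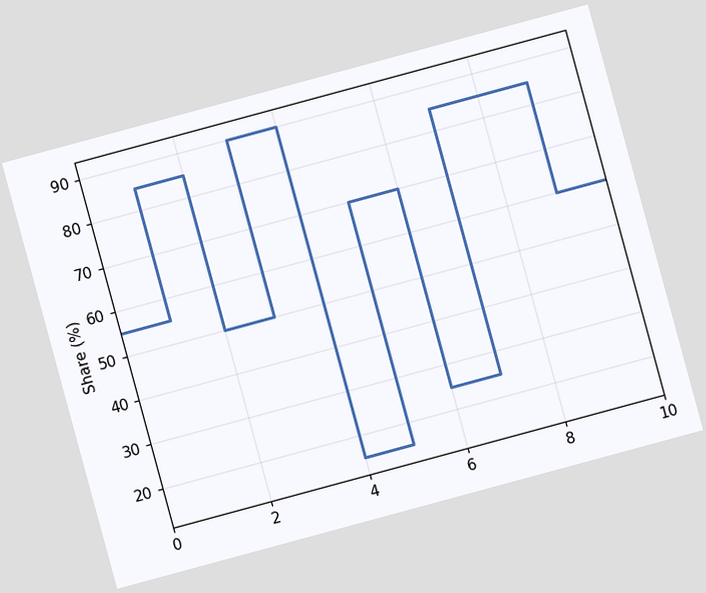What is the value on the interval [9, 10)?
The chart is tilted about 15° counter-clockwise. On [9, 10) the step sits at 60%.

60%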